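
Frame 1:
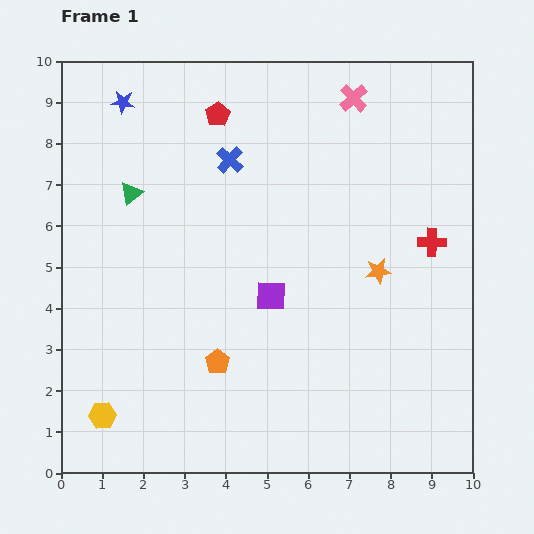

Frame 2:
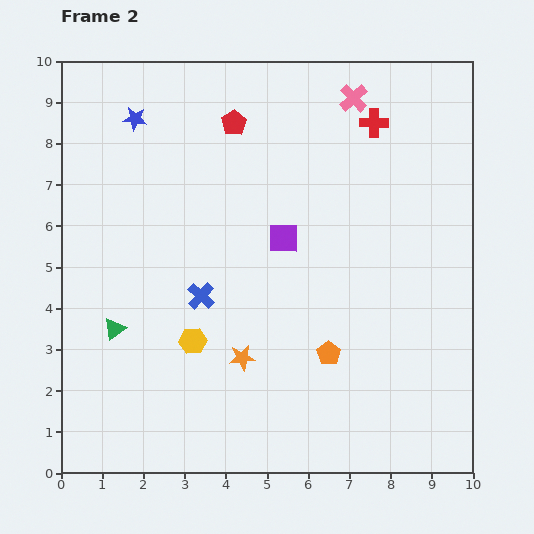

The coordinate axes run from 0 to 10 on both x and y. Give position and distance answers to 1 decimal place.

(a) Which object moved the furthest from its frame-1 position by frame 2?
the orange star

(moved 3.9; next 3.4)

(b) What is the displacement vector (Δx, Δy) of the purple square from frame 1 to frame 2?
(0.3, 1.4)

The purple square was at (5.1, 4.3) in frame 1 and (5.4, 5.7) in frame 2.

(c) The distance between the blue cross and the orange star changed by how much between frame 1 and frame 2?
-2.7

Distance in frame 1: 4.5. Distance in frame 2: 1.8.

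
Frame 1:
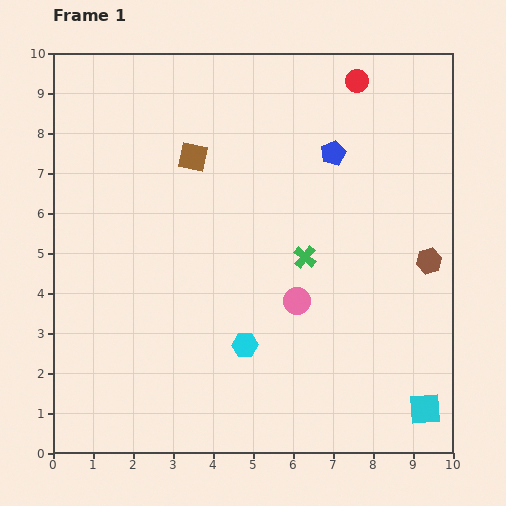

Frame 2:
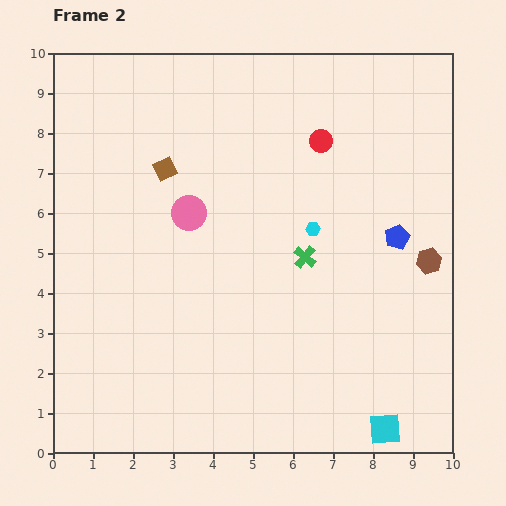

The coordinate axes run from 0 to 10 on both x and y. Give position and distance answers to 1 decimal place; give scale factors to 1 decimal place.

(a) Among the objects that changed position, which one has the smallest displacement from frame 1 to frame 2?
the brown square

(moved 0.8)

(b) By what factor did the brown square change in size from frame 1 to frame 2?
0.7×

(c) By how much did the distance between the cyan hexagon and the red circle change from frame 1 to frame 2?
-5.0

Distance in frame 1: 7.2. Distance in frame 2: 2.2.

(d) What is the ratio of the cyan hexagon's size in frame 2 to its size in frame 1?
0.6×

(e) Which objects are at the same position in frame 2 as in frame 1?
the green cross, the brown hexagon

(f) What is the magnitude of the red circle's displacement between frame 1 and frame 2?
1.7

The red circle moved from (7.6, 9.3) to (6.7, 7.8), a distance of √(0.9² + 1.5²) ≈ 1.7.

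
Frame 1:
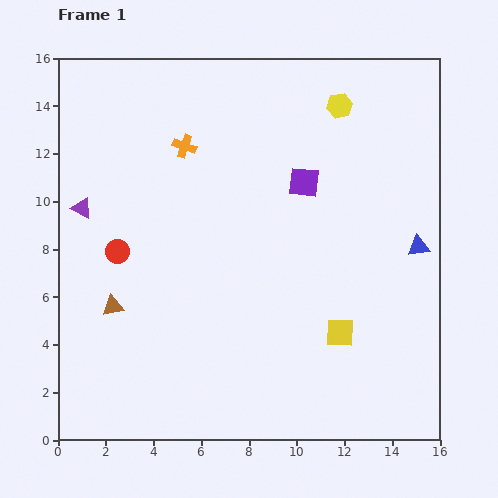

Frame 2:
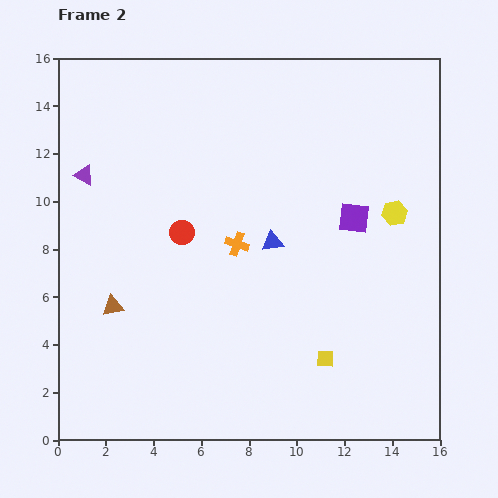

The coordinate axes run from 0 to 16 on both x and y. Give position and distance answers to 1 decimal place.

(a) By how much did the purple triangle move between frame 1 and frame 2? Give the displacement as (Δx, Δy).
(0.1, 1.4)

The purple triangle was at (1.0, 9.7) in frame 1 and (1.1, 11.1) in frame 2.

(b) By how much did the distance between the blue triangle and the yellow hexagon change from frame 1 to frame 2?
-1.6

Distance in frame 1: 6.8. Distance in frame 2: 5.2.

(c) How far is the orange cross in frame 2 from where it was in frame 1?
4.7

The orange cross moved from (5.3, 12.3) to (7.5, 8.2), a distance of √(2.2² + 4.1²) ≈ 4.7.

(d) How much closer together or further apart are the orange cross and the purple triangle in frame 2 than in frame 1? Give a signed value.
+2.0

Distance in frame 1: 5.0. Distance in frame 2: 7.0.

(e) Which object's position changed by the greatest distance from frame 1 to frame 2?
the blue triangle

(moved 6.1; next 5.1)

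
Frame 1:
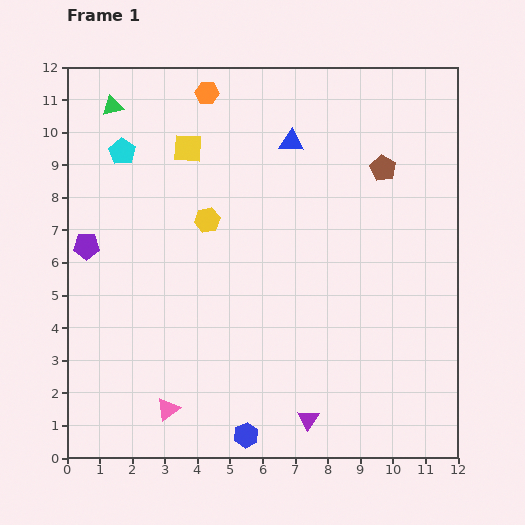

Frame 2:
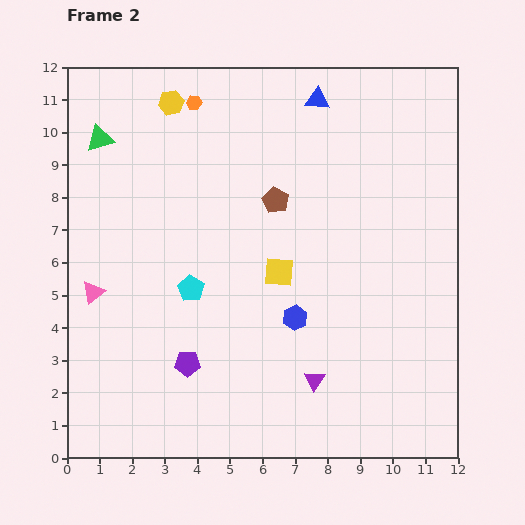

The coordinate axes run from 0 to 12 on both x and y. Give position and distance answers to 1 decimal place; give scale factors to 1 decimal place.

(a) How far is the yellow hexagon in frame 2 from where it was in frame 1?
3.8

The yellow hexagon moved from (4.3, 7.3) to (3.2, 10.9), a distance of √(1.1² + 3.6²) ≈ 3.8.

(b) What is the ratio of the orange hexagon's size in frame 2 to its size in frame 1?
0.7×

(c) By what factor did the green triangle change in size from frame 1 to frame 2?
1.3×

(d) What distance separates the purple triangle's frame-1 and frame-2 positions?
1.2

The purple triangle moved from (7.4, 1.2) to (7.6, 2.4), a distance of √(0.2² + 1.2²) ≈ 1.2.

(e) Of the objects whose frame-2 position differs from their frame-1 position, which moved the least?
the orange hexagon

(moved 0.5)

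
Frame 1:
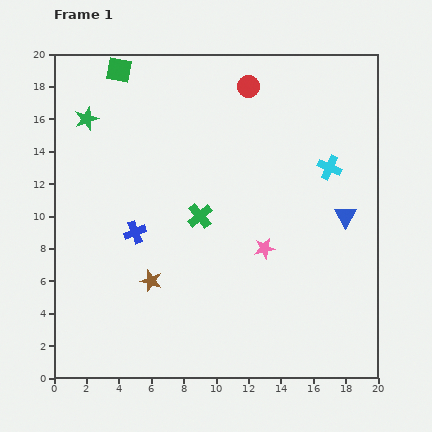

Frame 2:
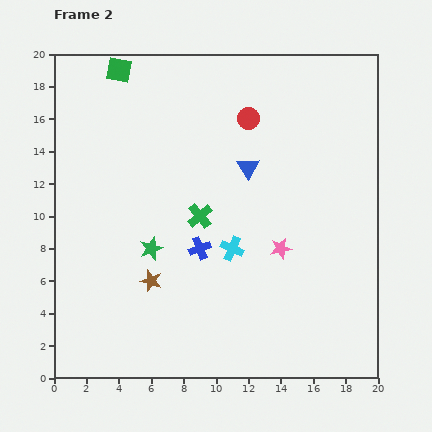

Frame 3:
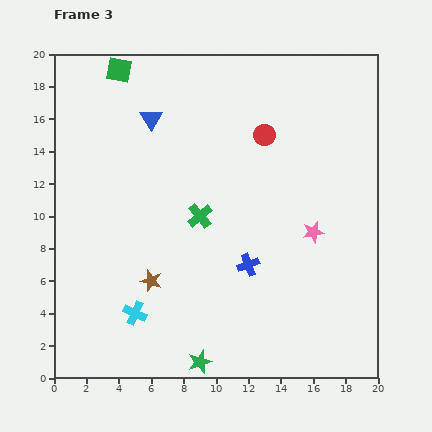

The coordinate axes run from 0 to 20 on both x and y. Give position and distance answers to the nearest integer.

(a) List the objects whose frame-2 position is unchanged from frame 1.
the green cross, the brown star, the green square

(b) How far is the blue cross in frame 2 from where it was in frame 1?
4

The blue cross moved from (5, 9) to (9, 8), a distance of √(4² + 1²) ≈ 4.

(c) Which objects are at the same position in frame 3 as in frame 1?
the green cross, the brown star, the green square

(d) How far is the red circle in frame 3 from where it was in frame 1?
3

The red circle moved from (12, 18) to (13, 15), a distance of √(1² + 3²) ≈ 3.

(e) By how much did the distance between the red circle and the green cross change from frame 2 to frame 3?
-1

Distance in frame 2: 7. Distance in frame 3: 6.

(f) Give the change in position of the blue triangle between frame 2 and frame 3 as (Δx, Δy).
(-6, 3)

The blue triangle was at (12, 13) in frame 2 and (6, 16) in frame 3.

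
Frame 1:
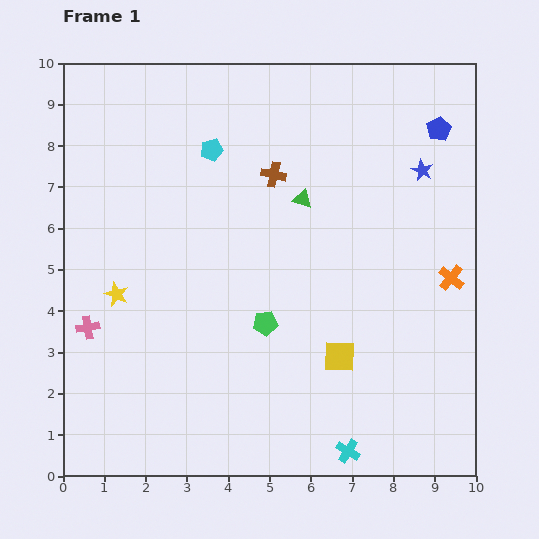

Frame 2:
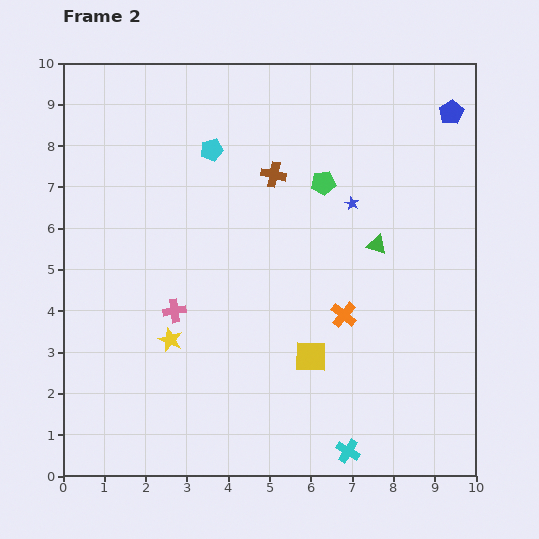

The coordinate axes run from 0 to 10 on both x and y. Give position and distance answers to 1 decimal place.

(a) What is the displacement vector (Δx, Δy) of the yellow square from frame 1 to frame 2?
(-0.7, 0.0)

The yellow square was at (6.7, 2.9) in frame 1 and (6.0, 2.9) in frame 2.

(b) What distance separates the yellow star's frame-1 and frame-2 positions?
1.7

The yellow star moved from (1.3, 4.4) to (2.6, 3.3), a distance of √(1.3² + 1.1²) ≈ 1.7.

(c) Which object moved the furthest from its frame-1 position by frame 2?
the green pentagon

(moved 3.7; next 2.8)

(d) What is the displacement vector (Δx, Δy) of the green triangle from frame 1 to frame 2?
(1.8, -1.1)

The green triangle was at (5.8, 6.7) in frame 1 and (7.6, 5.6) in frame 2.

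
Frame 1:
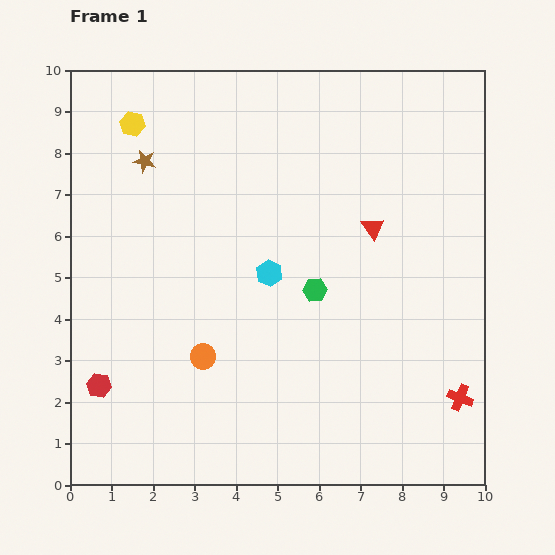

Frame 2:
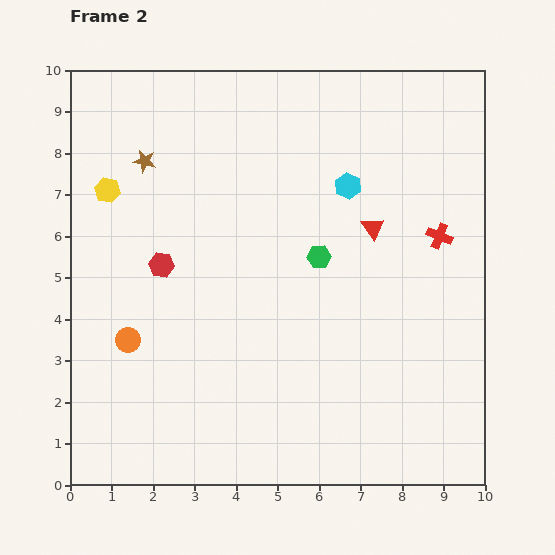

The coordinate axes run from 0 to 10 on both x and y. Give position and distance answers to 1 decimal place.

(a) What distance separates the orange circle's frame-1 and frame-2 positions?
1.8

The orange circle moved from (3.2, 3.1) to (1.4, 3.5), a distance of √(1.8² + 0.4²) ≈ 1.8.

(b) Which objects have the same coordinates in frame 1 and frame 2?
the brown star, the red triangle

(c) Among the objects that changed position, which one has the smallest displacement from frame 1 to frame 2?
the green hexagon

(moved 0.8)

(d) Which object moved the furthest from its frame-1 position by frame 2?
the red cross

(moved 3.9; next 3.3)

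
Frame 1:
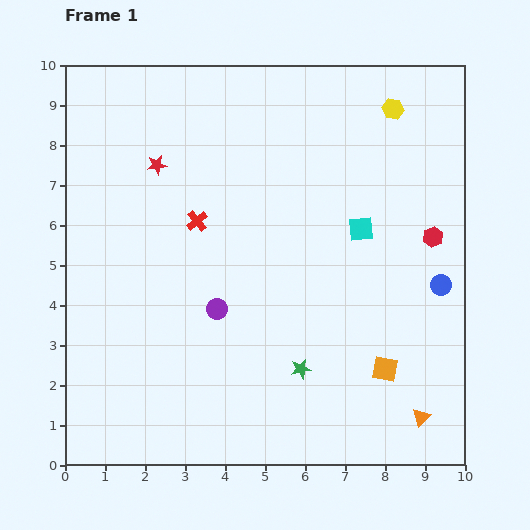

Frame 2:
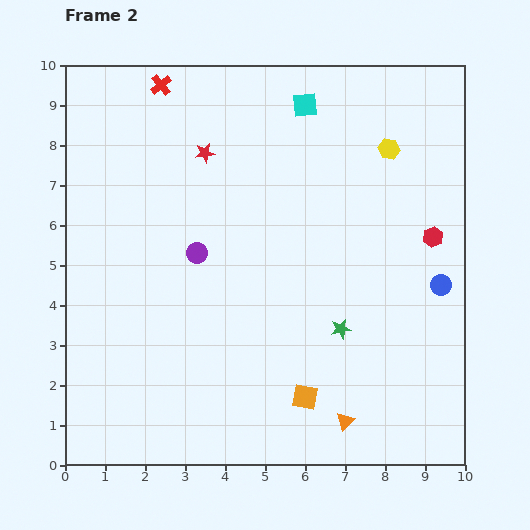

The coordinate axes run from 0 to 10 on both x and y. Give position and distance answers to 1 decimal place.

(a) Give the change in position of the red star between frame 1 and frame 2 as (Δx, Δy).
(1.2, 0.3)

The red star was at (2.3, 7.5) in frame 1 and (3.5, 7.8) in frame 2.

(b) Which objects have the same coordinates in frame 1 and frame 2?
the red hexagon, the blue circle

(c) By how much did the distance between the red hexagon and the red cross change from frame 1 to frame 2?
+1.9

Distance in frame 1: 5.9. Distance in frame 2: 7.8.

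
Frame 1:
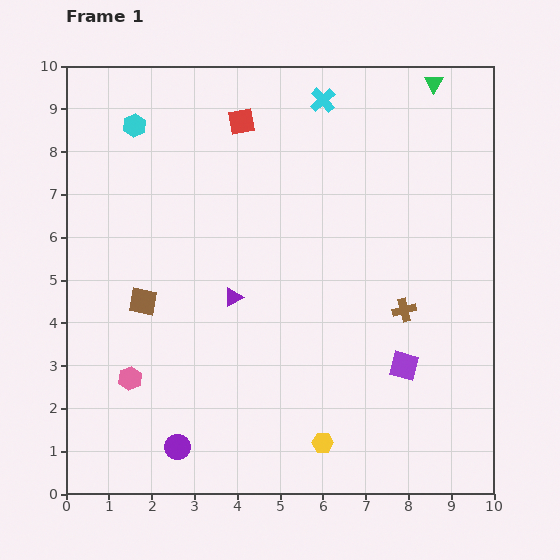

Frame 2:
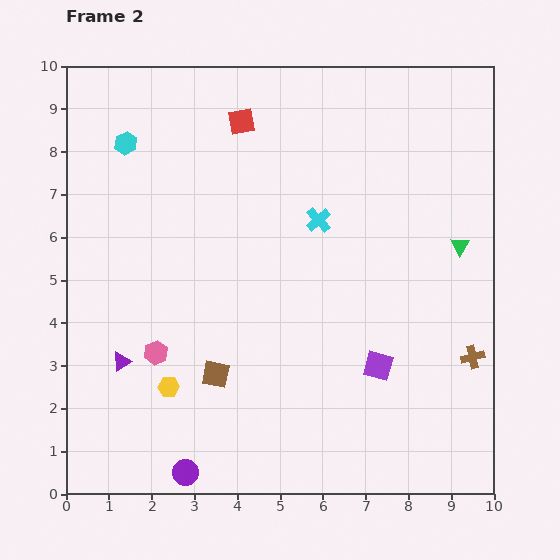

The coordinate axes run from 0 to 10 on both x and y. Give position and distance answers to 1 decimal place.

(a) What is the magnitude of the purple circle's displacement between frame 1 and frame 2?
0.6

The purple circle moved from (2.6, 1.1) to (2.8, 0.5), a distance of √(0.2² + 0.6²) ≈ 0.6.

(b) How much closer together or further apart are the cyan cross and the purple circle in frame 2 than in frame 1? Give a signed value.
-2.1

Distance in frame 1: 8.8. Distance in frame 2: 6.7.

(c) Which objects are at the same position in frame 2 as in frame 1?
the red square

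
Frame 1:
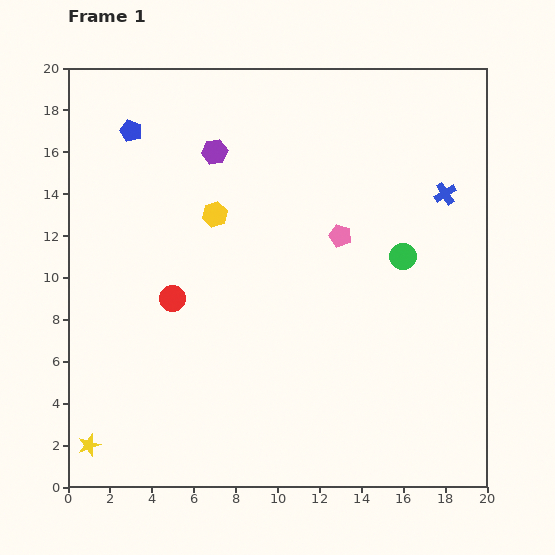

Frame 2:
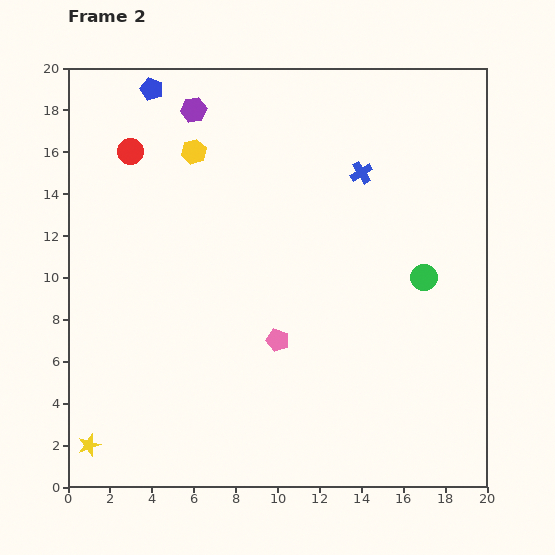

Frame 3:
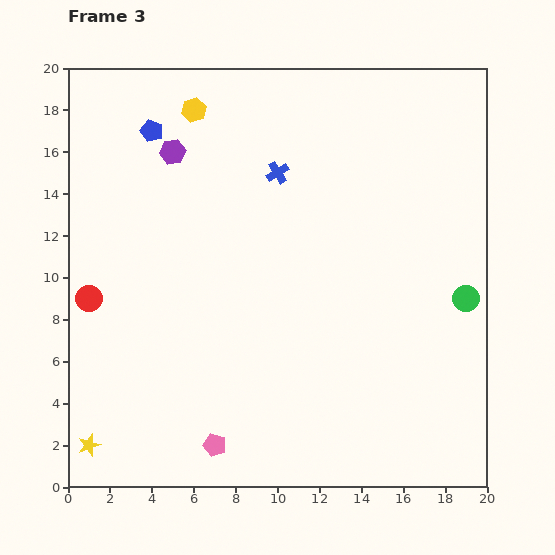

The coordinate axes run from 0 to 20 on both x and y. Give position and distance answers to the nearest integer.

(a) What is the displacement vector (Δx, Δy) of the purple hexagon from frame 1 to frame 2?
(-1, 2)

The purple hexagon was at (7, 16) in frame 1 and (6, 18) in frame 2.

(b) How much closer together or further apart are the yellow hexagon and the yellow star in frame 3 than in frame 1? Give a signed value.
+4

Distance in frame 1: 13. Distance in frame 3: 17.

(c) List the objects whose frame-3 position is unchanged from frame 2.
the yellow star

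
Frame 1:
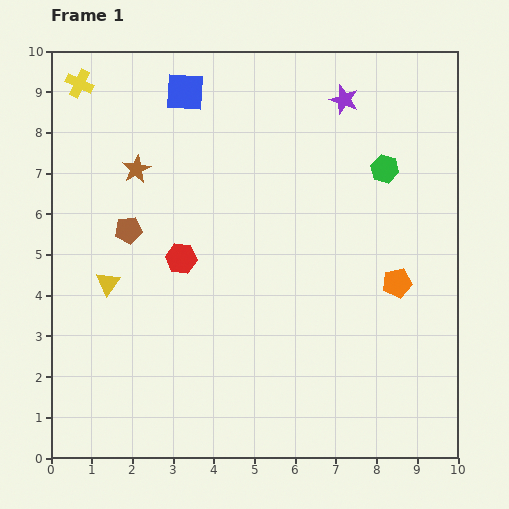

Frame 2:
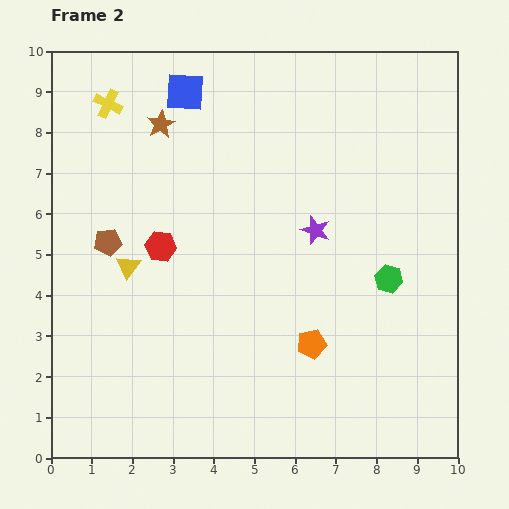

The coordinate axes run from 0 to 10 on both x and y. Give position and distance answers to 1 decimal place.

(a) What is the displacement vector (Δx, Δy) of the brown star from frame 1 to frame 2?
(0.6, 1.1)

The brown star was at (2.1, 7.1) in frame 1 and (2.7, 8.2) in frame 2.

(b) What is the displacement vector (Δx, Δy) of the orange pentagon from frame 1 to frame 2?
(-2.1, -1.5)

The orange pentagon was at (8.5, 4.3) in frame 1 and (6.4, 2.8) in frame 2.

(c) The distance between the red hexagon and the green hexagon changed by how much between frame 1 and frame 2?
+0.2

Distance in frame 1: 5.5. Distance in frame 2: 5.7.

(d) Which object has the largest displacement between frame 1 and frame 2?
the purple star

(moved 3.3; next 2.7)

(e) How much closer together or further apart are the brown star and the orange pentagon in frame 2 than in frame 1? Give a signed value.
-0.5

Distance in frame 1: 7.0. Distance in frame 2: 6.5.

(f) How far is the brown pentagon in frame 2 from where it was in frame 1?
0.6

The brown pentagon moved from (1.9, 5.6) to (1.4, 5.3), a distance of √(0.5² + 0.3²) ≈ 0.6.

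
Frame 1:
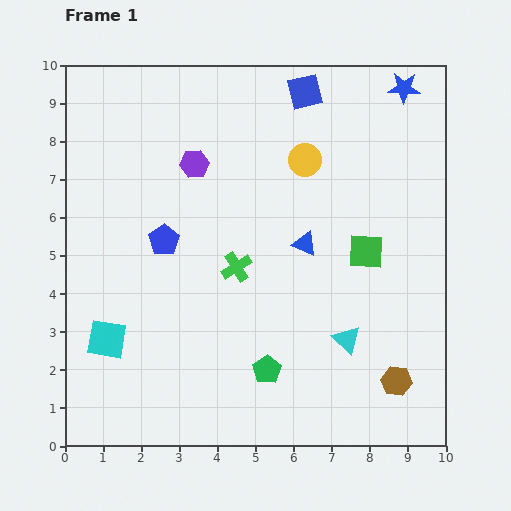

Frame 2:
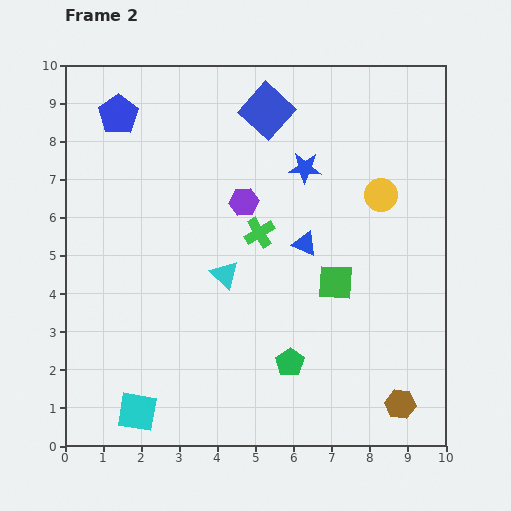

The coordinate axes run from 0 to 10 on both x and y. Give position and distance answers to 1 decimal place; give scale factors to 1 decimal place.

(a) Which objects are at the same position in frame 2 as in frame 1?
the blue triangle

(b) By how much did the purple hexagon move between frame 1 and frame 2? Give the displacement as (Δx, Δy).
(1.3, -1.0)

The purple hexagon was at (3.4, 7.4) in frame 1 and (4.7, 6.4) in frame 2.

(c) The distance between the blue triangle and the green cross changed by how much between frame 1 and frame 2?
-0.7

Distance in frame 1: 1.9. Distance in frame 2: 1.2.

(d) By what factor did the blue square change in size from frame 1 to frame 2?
1.5×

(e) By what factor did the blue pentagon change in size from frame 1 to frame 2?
1.3×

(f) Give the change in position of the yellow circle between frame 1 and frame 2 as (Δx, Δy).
(2.0, -0.9)

The yellow circle was at (6.3, 7.5) in frame 1 and (8.3, 6.6) in frame 2.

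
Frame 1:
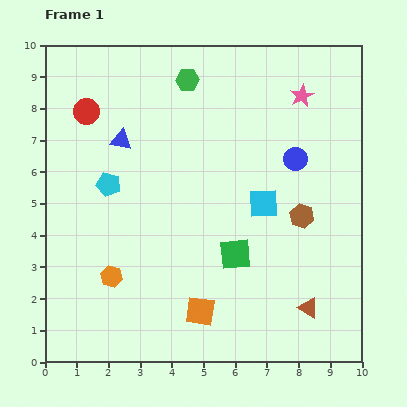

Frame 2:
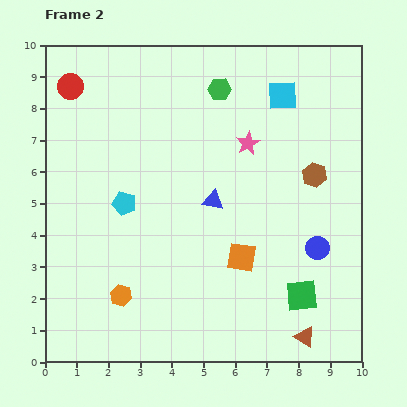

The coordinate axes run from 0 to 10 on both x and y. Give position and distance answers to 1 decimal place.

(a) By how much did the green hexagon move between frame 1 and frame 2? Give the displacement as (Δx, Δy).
(1.0, -0.3)

The green hexagon was at (4.5, 8.9) in frame 1 and (5.5, 8.6) in frame 2.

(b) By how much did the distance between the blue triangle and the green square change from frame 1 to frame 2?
-1.0

Distance in frame 1: 5.1. Distance in frame 2: 4.1.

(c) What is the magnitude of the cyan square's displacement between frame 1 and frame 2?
3.5

The cyan square moved from (6.9, 5.0) to (7.5, 8.4), a distance of √(0.6² + 3.4²) ≈ 3.5.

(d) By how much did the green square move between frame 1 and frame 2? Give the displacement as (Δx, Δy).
(2.1, -1.3)

The green square was at (6.0, 3.4) in frame 1 and (8.1, 2.1) in frame 2.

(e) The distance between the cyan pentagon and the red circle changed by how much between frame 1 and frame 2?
+1.7

Distance in frame 1: 2.4. Distance in frame 2: 4.1.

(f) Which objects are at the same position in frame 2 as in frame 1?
none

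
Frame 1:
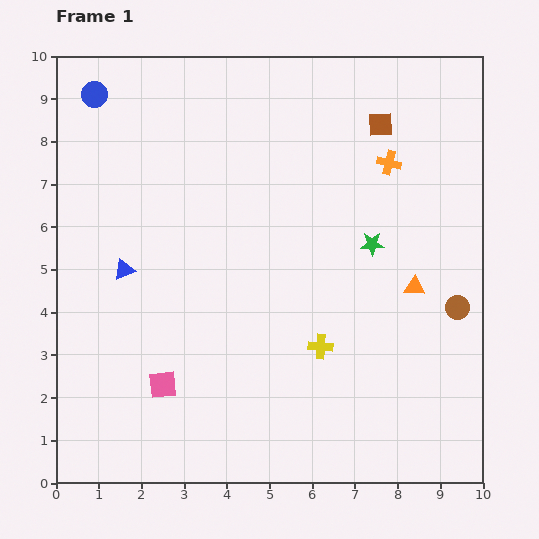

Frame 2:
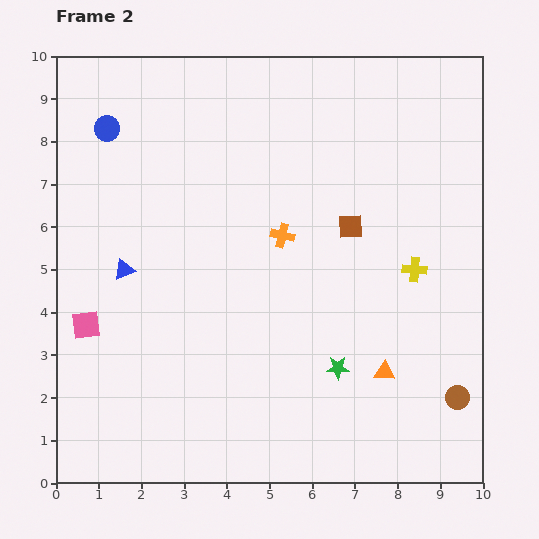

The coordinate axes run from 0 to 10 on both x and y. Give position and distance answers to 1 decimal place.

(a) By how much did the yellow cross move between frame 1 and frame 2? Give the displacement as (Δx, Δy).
(2.2, 1.8)

The yellow cross was at (6.2, 3.2) in frame 1 and (8.4, 5.0) in frame 2.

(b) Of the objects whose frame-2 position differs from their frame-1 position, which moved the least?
the blue circle

(moved 0.9)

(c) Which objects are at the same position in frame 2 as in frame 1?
the blue triangle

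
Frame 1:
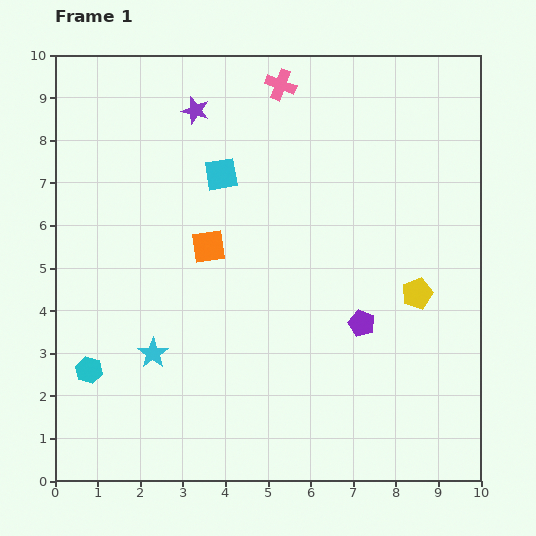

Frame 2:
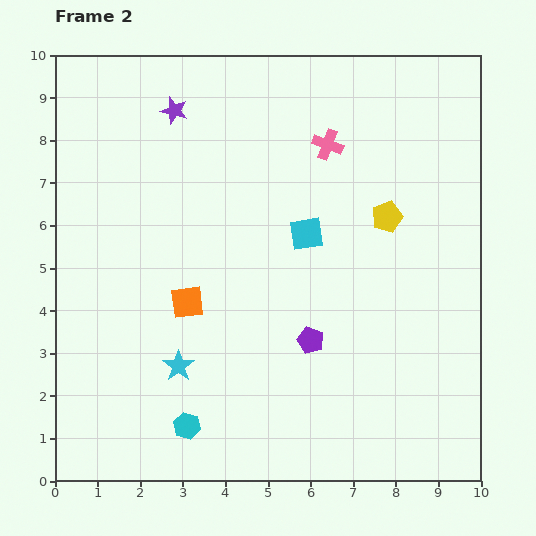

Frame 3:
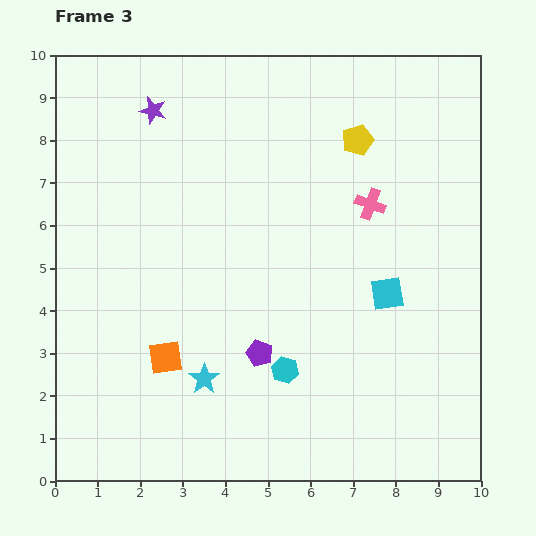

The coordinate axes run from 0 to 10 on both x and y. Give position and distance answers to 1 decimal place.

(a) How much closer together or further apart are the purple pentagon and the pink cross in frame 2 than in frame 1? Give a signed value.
-1.3

Distance in frame 1: 5.9. Distance in frame 2: 4.6.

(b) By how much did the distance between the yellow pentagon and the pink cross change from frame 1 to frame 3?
-4.4

Distance in frame 1: 5.9. Distance in frame 3: 1.5.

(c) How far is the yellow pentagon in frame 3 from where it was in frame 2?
1.9

The yellow pentagon moved from (7.8, 6.2) to (7.1, 8.0), a distance of √(0.7² + 1.8²) ≈ 1.9.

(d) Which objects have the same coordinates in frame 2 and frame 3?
none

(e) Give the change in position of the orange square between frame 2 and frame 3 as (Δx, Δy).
(-0.5, -1.3)

The orange square was at (3.1, 4.2) in frame 2 and (2.6, 2.9) in frame 3.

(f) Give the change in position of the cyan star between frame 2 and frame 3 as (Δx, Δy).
(0.6, -0.3)

The cyan star was at (2.9, 2.7) in frame 2 and (3.5, 2.4) in frame 3.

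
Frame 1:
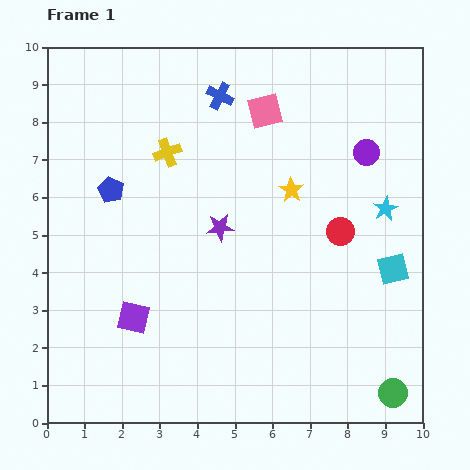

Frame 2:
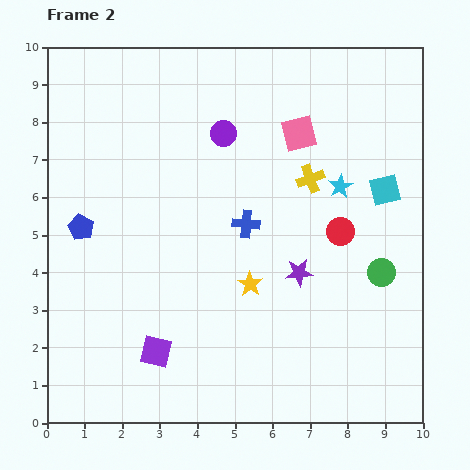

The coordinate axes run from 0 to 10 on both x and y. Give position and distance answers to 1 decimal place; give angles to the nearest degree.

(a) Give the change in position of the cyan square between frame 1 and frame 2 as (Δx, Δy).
(-0.2, 2.1)

The cyan square was at (9.2, 4.1) in frame 1 and (9.0, 6.2) in frame 2.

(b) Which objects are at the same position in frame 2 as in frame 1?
the red circle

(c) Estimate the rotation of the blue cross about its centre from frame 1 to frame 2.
21° counter-clockwise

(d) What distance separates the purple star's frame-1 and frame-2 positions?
2.4

The purple star moved from (4.6, 5.2) to (6.7, 4.0), a distance of √(2.1² + 1.2²) ≈ 2.4.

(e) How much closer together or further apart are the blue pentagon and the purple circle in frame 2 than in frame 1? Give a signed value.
-2.4

Distance in frame 1: 6.9. Distance in frame 2: 4.5.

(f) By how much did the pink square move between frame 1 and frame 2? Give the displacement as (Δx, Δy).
(0.9, -0.6)

The pink square was at (5.8, 8.3) in frame 1 and (6.7, 7.7) in frame 2.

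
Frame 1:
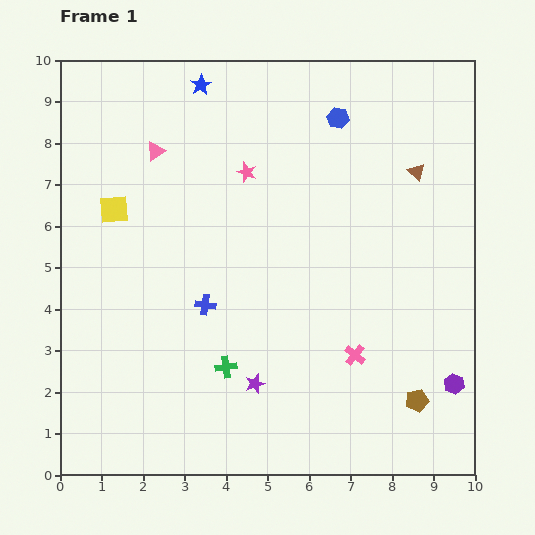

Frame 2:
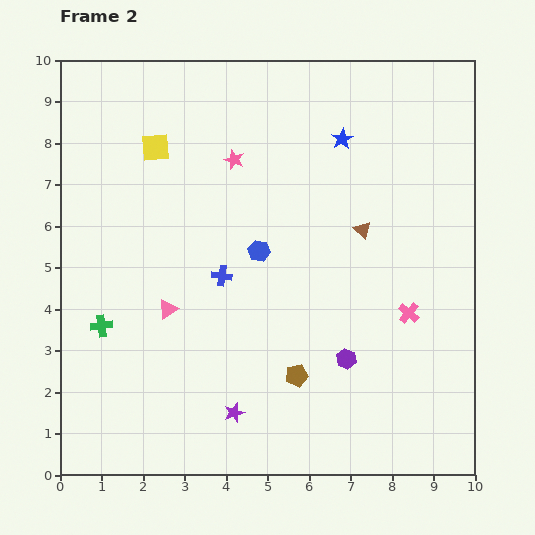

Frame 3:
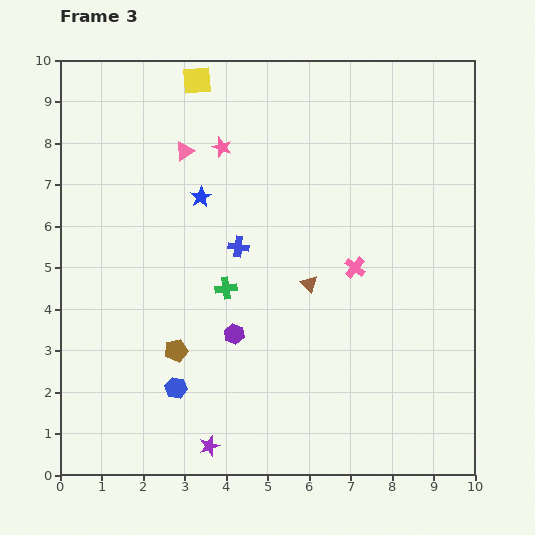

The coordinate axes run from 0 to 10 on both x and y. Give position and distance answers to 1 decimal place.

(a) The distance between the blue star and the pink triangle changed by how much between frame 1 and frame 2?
+4.0

Distance in frame 1: 1.9. Distance in frame 2: 5.9.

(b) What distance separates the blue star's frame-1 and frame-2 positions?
3.6

The blue star moved from (3.4, 9.4) to (6.8, 8.1), a distance of √(3.4² + 1.3²) ≈ 3.6.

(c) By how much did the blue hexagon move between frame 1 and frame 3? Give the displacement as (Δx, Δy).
(-3.9, -6.5)

The blue hexagon was at (6.7, 8.6) in frame 1 and (2.8, 2.1) in frame 3.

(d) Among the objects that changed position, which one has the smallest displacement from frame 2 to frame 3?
the pink star

(moved 0.4)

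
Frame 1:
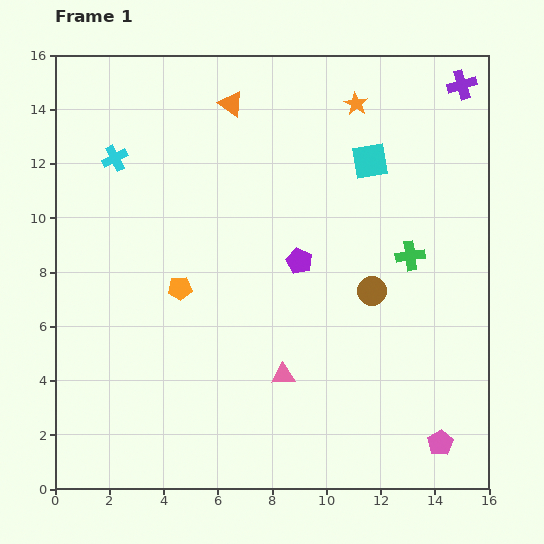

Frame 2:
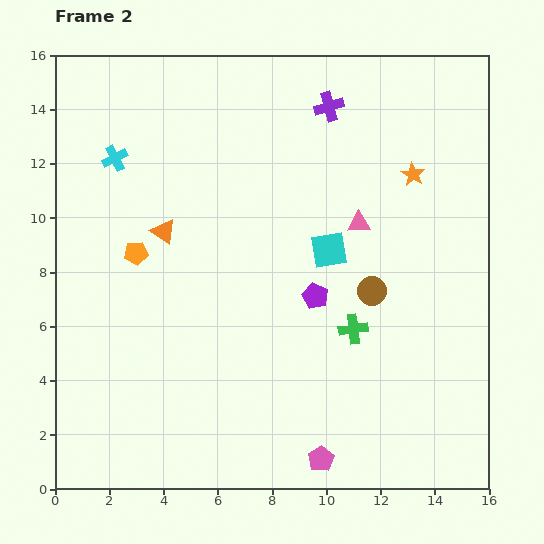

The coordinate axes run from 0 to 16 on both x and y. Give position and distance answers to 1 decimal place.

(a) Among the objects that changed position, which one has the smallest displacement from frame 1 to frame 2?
the purple pentagon

(moved 1.4)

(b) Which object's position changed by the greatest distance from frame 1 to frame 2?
the pink triangle

(moved 6.3; next 5.3)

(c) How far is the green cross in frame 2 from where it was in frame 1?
3.4

The green cross moved from (13.1, 8.6) to (11.0, 5.9), a distance of √(2.1² + 2.7²) ≈ 3.4.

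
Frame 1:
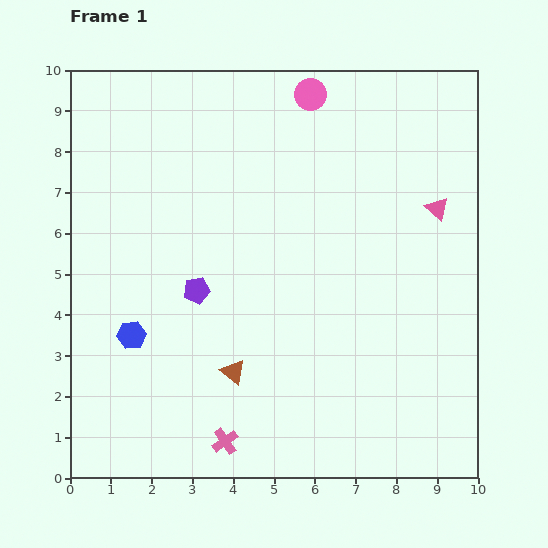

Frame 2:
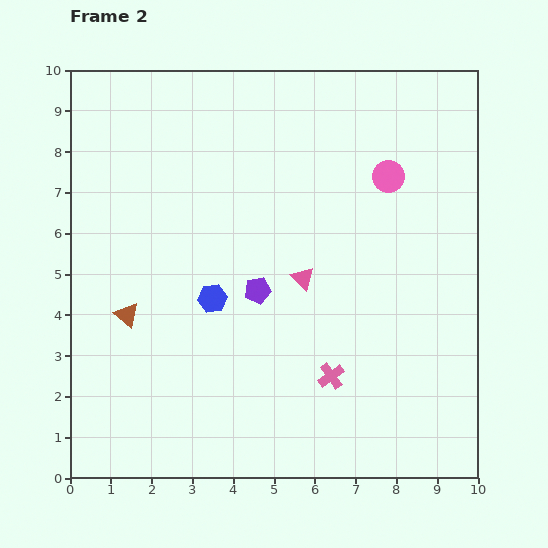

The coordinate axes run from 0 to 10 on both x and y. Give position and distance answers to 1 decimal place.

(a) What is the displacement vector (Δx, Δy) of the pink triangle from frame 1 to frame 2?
(-3.3, -1.7)

The pink triangle was at (9.0, 6.6) in frame 1 and (5.7, 4.9) in frame 2.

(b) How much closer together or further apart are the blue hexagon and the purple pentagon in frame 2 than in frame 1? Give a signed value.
-0.8

Distance in frame 1: 1.9. Distance in frame 2: 1.1.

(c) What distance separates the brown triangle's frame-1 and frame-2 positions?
3.0

The brown triangle moved from (4.0, 2.6) to (1.4, 4.0), a distance of √(2.6² + 1.4²) ≈ 3.0.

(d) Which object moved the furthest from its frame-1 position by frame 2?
the pink triangle

(moved 3.7; next 3.1)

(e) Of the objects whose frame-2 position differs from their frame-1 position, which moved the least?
the purple pentagon

(moved 1.5)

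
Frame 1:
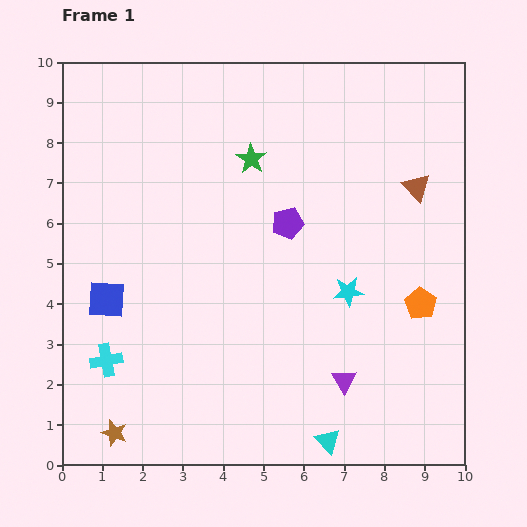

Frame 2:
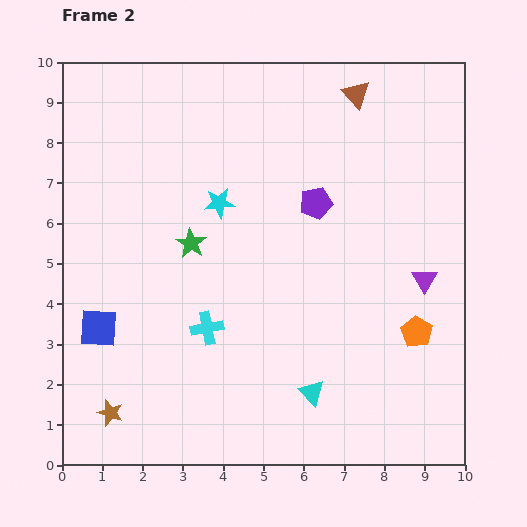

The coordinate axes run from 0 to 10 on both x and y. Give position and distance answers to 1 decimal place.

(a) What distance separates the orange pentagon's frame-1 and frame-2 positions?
0.7

The orange pentagon moved from (8.9, 4.0) to (8.8, 3.3), a distance of √(0.1² + 0.7²) ≈ 0.7.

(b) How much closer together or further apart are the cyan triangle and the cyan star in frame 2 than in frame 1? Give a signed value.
+1.5

Distance in frame 1: 3.7. Distance in frame 2: 5.2.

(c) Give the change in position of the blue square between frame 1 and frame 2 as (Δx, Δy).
(-0.2, -0.7)

The blue square was at (1.1, 4.1) in frame 1 and (0.9, 3.4) in frame 2.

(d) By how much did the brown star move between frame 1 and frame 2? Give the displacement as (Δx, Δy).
(-0.1, 0.5)

The brown star was at (1.3, 0.8) in frame 1 and (1.2, 1.3) in frame 2.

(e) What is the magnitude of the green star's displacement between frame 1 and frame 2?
2.6

The green star moved from (4.7, 7.6) to (3.2, 5.5), a distance of √(1.5² + 2.1²) ≈ 2.6.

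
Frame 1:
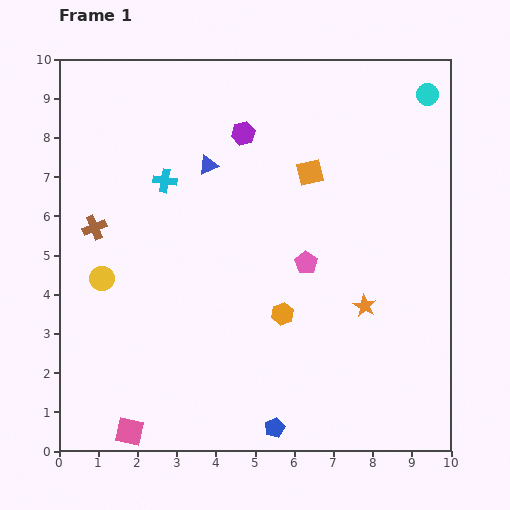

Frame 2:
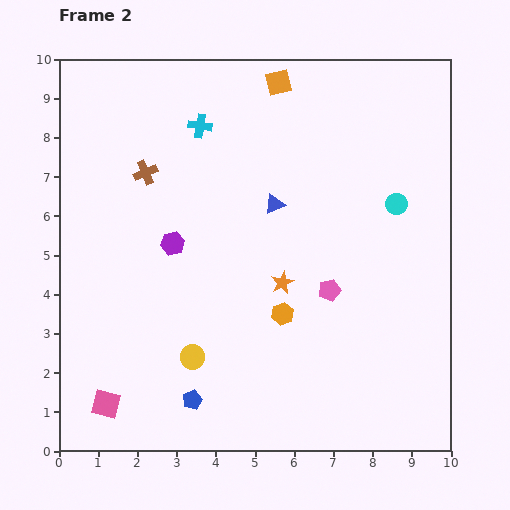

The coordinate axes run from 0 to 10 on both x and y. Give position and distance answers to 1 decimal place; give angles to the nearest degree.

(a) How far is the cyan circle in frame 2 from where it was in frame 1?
2.9

The cyan circle moved from (9.4, 9.1) to (8.6, 6.3), a distance of √(0.8² + 2.8²) ≈ 2.9.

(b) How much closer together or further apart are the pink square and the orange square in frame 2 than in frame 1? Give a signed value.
+1.3

Distance in frame 1: 8.0. Distance in frame 2: 9.3.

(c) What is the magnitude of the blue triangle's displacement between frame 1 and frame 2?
2.0

The blue triangle moved from (3.8, 7.3) to (5.5, 6.3), a distance of √(1.7² + 1.0²) ≈ 2.0.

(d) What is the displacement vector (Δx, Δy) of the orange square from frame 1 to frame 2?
(-0.8, 2.3)

The orange square was at (6.4, 7.1) in frame 1 and (5.6, 9.4) in frame 2.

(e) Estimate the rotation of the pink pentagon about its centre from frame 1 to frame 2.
24° clockwise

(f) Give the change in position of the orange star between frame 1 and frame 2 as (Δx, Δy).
(-2.1, 0.6)

The orange star was at (7.8, 3.7) in frame 1 and (5.7, 4.3) in frame 2.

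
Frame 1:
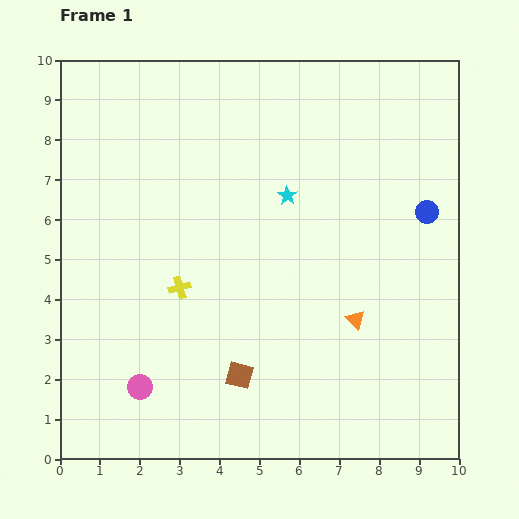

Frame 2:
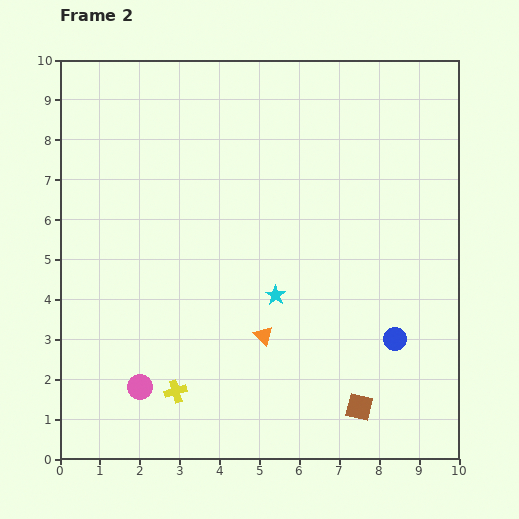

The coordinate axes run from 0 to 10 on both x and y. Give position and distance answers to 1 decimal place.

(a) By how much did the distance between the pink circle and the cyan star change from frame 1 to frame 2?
-2.0

Distance in frame 1: 6.1. Distance in frame 2: 4.1.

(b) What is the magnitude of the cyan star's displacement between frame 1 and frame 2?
2.5

The cyan star moved from (5.7, 6.6) to (5.4, 4.1), a distance of √(0.3² + 2.5²) ≈ 2.5.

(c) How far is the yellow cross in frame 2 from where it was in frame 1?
2.6

The yellow cross moved from (3.0, 4.3) to (2.9, 1.7), a distance of √(0.1² + 2.6²) ≈ 2.6.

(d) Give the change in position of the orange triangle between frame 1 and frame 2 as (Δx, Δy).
(-2.3, -0.4)

The orange triangle was at (7.4, 3.5) in frame 1 and (5.1, 3.1) in frame 2.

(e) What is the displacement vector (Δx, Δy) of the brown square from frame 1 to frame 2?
(3.0, -0.8)

The brown square was at (4.5, 2.1) in frame 1 and (7.5, 1.3) in frame 2.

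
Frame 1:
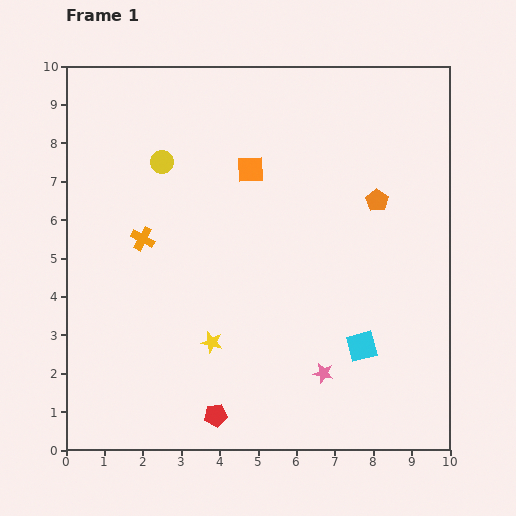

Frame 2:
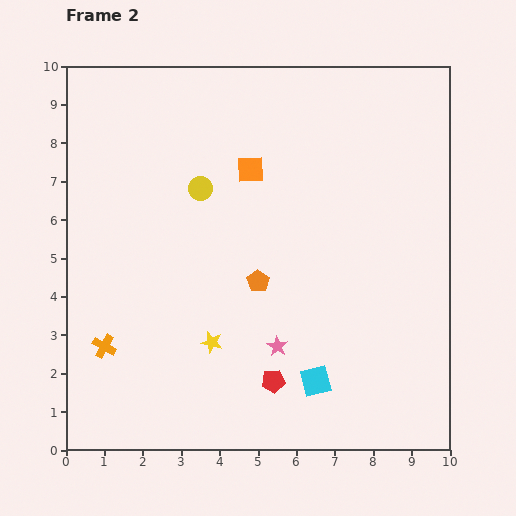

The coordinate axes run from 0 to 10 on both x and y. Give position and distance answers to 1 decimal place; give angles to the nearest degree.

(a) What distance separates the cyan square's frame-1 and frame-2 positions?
1.5

The cyan square moved from (7.7, 2.7) to (6.5, 1.8), a distance of √(1.2² + 0.9²) ≈ 1.5.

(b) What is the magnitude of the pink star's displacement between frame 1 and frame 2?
1.4

The pink star moved from (6.7, 2.0) to (5.5, 2.7), a distance of √(1.2² + 0.7²) ≈ 1.4.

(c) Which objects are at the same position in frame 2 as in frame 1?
the orange square, the yellow star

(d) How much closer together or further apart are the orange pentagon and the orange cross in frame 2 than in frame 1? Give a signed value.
-1.9

Distance in frame 1: 6.2. Distance in frame 2: 4.3.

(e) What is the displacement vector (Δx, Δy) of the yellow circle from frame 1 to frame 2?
(1.0, -0.7)

The yellow circle was at (2.5, 7.5) in frame 1 and (3.5, 6.8) in frame 2.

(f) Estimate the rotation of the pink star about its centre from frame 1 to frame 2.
19° clockwise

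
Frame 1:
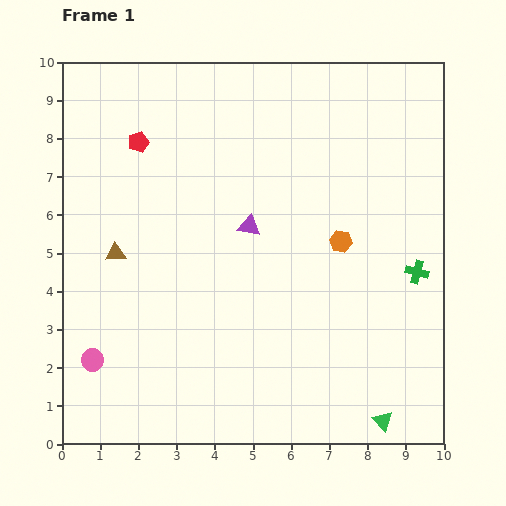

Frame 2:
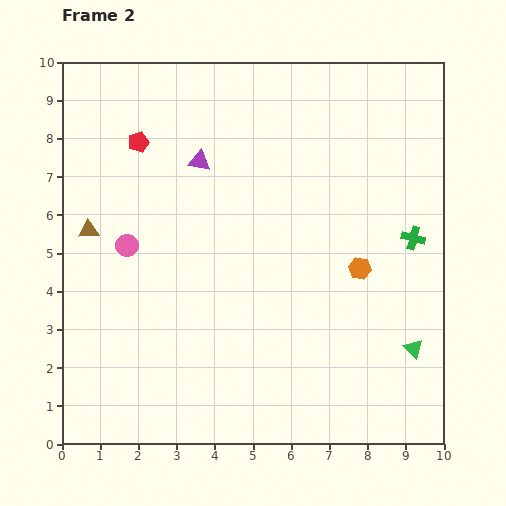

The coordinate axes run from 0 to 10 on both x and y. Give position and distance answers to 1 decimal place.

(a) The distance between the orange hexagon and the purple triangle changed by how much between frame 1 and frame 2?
+2.6

Distance in frame 1: 2.4. Distance in frame 2: 5.0.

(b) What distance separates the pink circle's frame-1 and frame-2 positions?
3.1

The pink circle moved from (0.8, 2.2) to (1.7, 5.2), a distance of √(0.9² + 3.0²) ≈ 3.1.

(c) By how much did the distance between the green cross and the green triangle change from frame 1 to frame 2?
-1.1

Distance in frame 1: 4.0. Distance in frame 2: 2.9.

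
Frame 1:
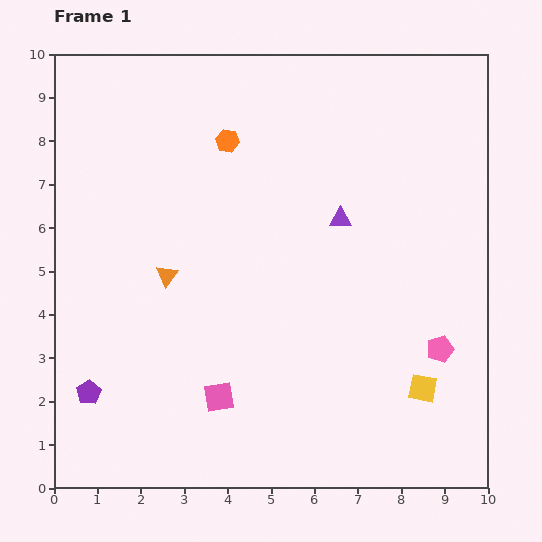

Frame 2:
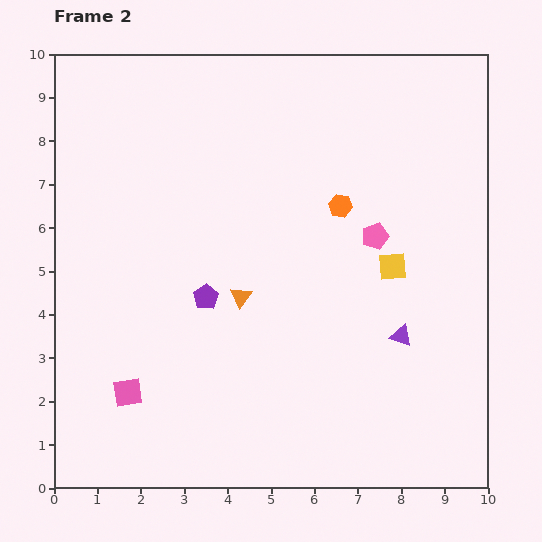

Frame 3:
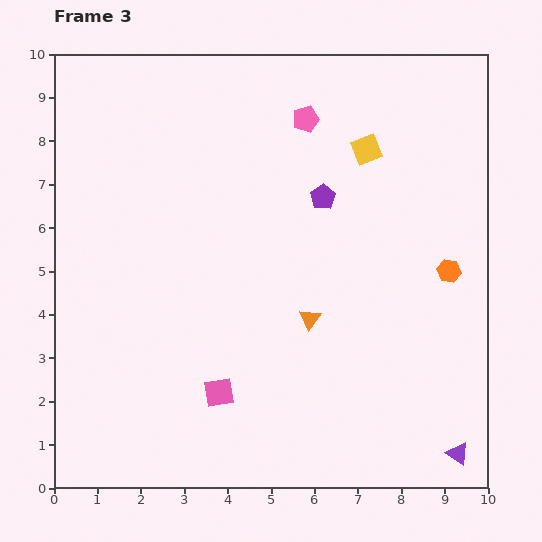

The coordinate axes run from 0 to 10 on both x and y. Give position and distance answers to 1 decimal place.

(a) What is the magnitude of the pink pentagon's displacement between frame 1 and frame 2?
3.0

The pink pentagon moved from (8.9, 3.2) to (7.4, 5.8), a distance of √(1.5² + 2.6²) ≈ 3.0.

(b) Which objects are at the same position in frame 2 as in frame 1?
none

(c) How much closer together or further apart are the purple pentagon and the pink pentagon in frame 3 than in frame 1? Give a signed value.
-6.4

Distance in frame 1: 8.2. Distance in frame 3: 1.8.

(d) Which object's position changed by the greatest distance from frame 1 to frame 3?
the purple pentagon

(moved 7.0; next 6.1)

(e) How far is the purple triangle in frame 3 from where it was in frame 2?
3.0

The purple triangle moved from (8.0, 3.5) to (9.3, 0.8), a distance of √(1.3² + 2.7²) ≈ 3.0.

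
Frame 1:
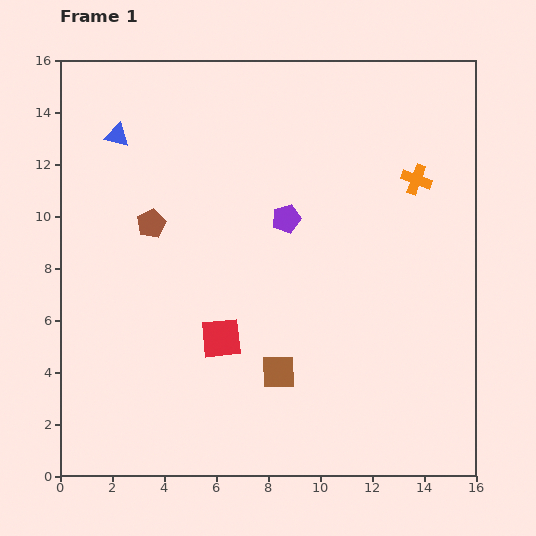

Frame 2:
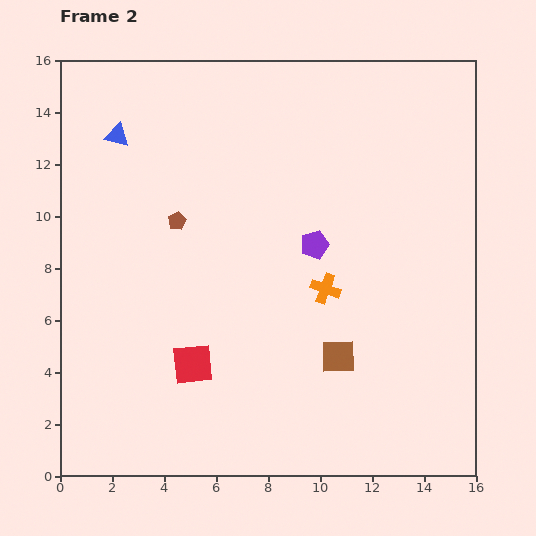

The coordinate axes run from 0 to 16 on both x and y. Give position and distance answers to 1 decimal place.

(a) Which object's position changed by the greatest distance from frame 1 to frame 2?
the orange cross

(moved 5.5; next 2.4)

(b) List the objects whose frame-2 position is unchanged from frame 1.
the blue triangle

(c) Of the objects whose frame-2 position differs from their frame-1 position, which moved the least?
the brown pentagon

(moved 1.0)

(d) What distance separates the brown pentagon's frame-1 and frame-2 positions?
1.0

The brown pentagon moved from (3.5, 9.7) to (4.5, 9.8), a distance of √(1.0² + 0.1²) ≈ 1.0.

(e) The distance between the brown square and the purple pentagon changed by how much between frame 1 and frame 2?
-1.5

Distance in frame 1: 5.9. Distance in frame 2: 4.4.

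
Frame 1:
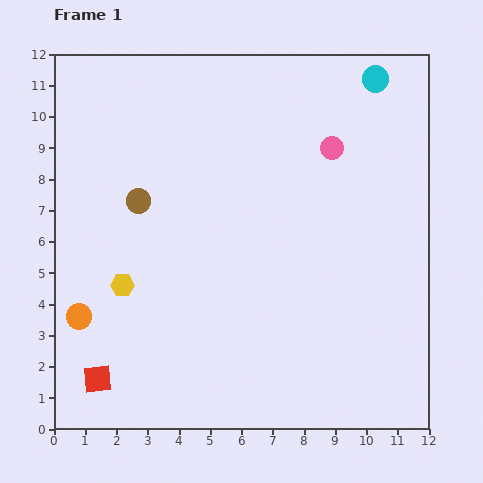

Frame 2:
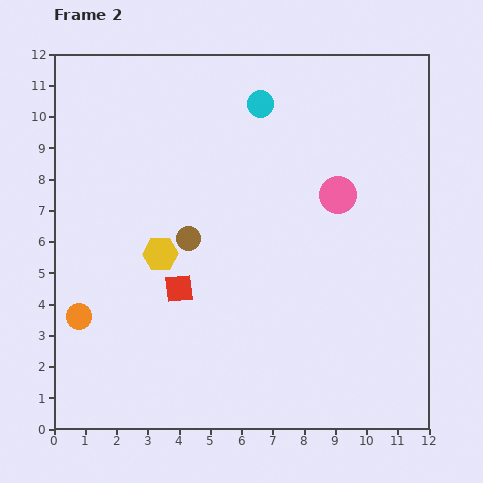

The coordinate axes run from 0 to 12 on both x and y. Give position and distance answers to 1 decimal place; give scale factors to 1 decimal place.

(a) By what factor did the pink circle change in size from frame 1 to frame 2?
1.6×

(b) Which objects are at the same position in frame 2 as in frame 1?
the orange circle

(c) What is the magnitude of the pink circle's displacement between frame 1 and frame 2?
1.5

The pink circle moved from (8.9, 9.0) to (9.1, 7.5), a distance of √(0.2² + 1.5²) ≈ 1.5.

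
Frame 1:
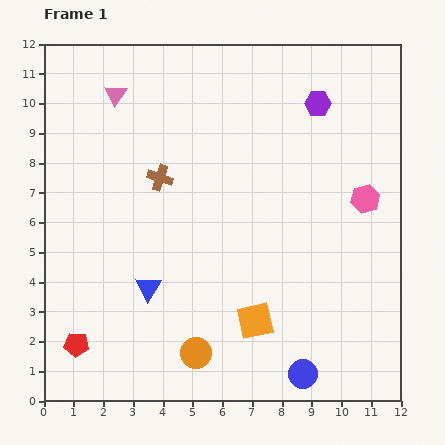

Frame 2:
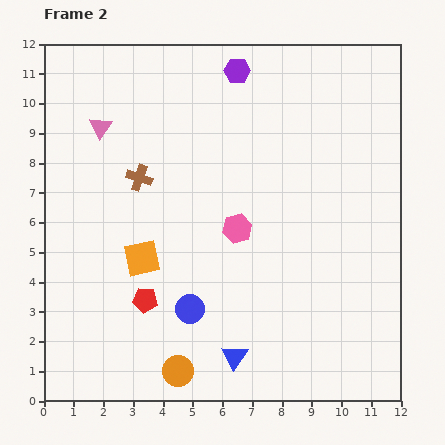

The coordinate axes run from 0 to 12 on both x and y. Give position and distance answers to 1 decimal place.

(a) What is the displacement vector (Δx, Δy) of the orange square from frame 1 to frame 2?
(-3.8, 2.1)

The orange square was at (7.1, 2.7) in frame 1 and (3.3, 4.8) in frame 2.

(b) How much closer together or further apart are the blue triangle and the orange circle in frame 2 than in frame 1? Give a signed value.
-0.7

Distance in frame 1: 2.7. Distance in frame 2: 2.0.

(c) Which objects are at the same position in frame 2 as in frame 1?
none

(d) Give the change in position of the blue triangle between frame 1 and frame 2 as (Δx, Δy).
(2.9, -2.3)

The blue triangle was at (3.5, 3.8) in frame 1 and (6.4, 1.5) in frame 2.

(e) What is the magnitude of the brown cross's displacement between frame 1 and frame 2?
0.7

The brown cross moved from (3.9, 7.5) to (3.2, 7.5), a distance of √(0.7² + 0.0²) ≈ 0.7.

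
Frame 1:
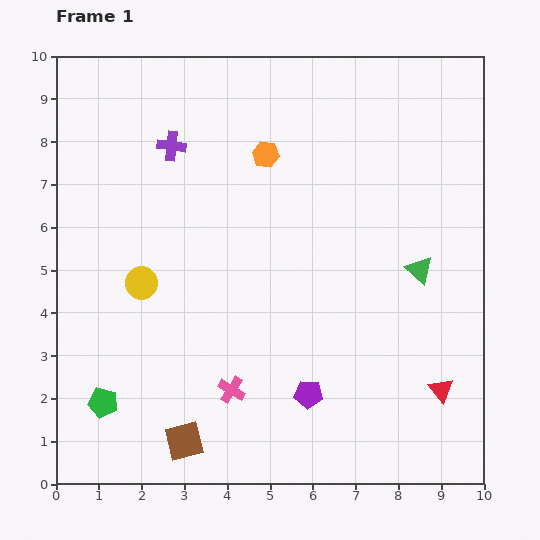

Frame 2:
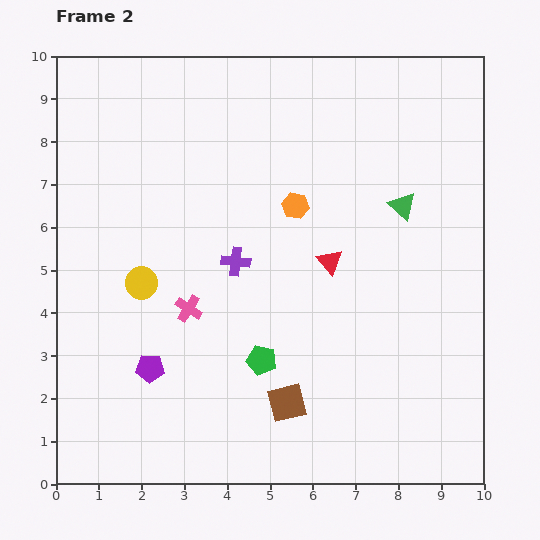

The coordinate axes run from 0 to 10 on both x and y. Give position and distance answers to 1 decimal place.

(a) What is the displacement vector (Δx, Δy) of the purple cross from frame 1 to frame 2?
(1.5, -2.7)

The purple cross was at (2.7, 7.9) in frame 1 and (4.2, 5.2) in frame 2.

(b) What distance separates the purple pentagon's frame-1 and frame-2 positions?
3.7

The purple pentagon moved from (5.9, 2.1) to (2.2, 2.7), a distance of √(3.7² + 0.6²) ≈ 3.7.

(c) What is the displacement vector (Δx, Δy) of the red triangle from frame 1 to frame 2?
(-2.6, 3.0)

The red triangle was at (9.0, 2.2) in frame 1 and (6.4, 5.2) in frame 2.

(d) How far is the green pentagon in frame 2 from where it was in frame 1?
3.8

The green pentagon moved from (1.1, 1.9) to (4.8, 2.9), a distance of √(3.7² + 1.0²) ≈ 3.8.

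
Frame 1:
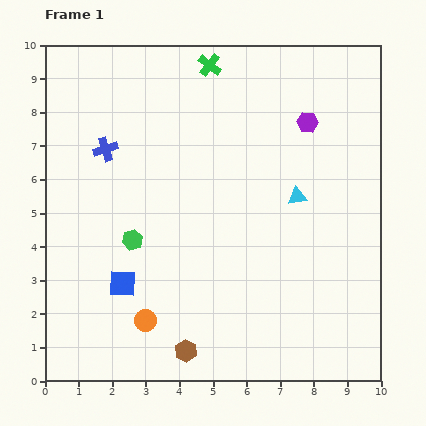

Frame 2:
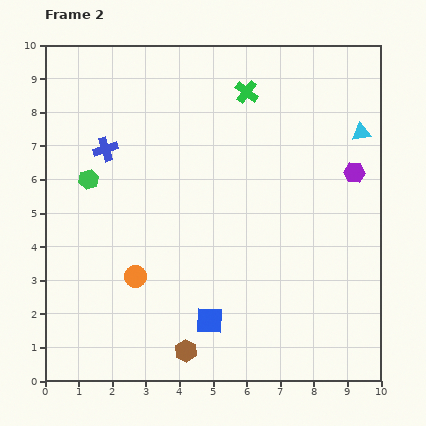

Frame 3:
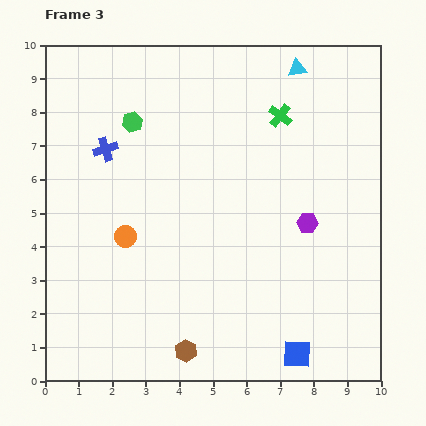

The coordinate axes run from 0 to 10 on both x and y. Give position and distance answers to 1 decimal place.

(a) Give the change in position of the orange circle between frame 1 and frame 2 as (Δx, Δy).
(-0.3, 1.3)

The orange circle was at (3.0, 1.8) in frame 1 and (2.7, 3.1) in frame 2.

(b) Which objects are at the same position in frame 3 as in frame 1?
the blue cross, the brown hexagon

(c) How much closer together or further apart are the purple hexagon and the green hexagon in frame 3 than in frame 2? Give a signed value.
-1.9

Distance in frame 2: 7.9. Distance in frame 3: 6.0.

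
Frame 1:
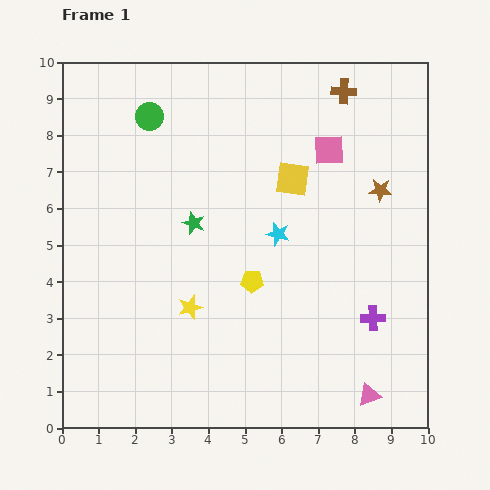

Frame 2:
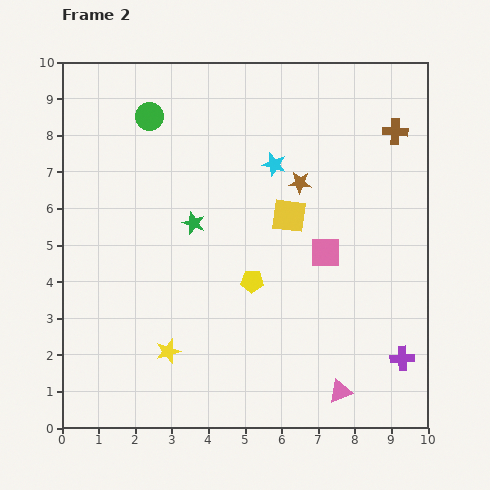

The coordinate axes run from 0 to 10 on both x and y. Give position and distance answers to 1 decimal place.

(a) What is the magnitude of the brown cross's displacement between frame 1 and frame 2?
1.8

The brown cross moved from (7.7, 9.2) to (9.1, 8.1), a distance of √(1.4² + 1.1²) ≈ 1.8.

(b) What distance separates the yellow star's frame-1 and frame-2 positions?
1.3

The yellow star moved from (3.5, 3.3) to (2.9, 2.1), a distance of √(0.6² + 1.2²) ≈ 1.3.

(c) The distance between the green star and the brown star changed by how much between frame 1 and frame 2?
-2.1

Distance in frame 1: 5.2. Distance in frame 2: 3.1.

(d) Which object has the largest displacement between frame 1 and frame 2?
the pink square

(moved 2.8; next 2.2)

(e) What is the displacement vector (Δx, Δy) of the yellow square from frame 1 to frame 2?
(-0.1, -1.0)

The yellow square was at (6.3, 6.8) in frame 1 and (6.2, 5.8) in frame 2.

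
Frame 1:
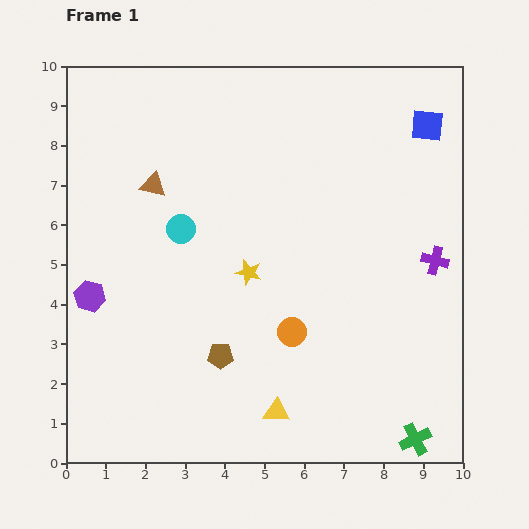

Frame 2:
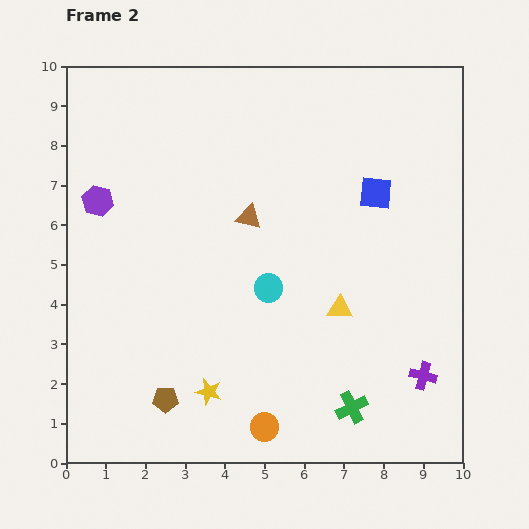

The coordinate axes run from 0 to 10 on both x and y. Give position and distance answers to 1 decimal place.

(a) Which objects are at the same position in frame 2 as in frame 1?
none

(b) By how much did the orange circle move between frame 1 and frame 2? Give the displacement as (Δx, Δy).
(-0.7, -2.4)

The orange circle was at (5.7, 3.3) in frame 1 and (5.0, 0.9) in frame 2.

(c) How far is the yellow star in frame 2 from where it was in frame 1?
3.2

The yellow star moved from (4.6, 4.8) to (3.6, 1.8), a distance of √(1.0² + 3.0²) ≈ 3.2.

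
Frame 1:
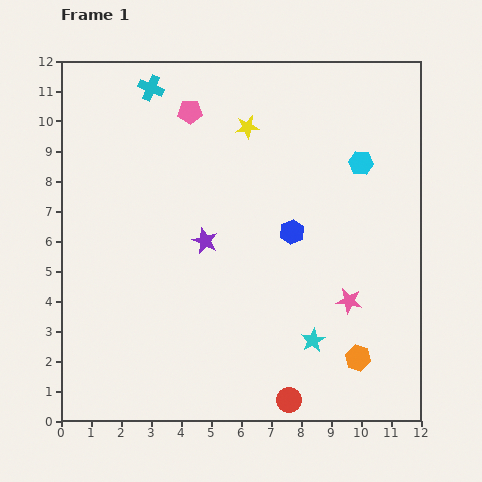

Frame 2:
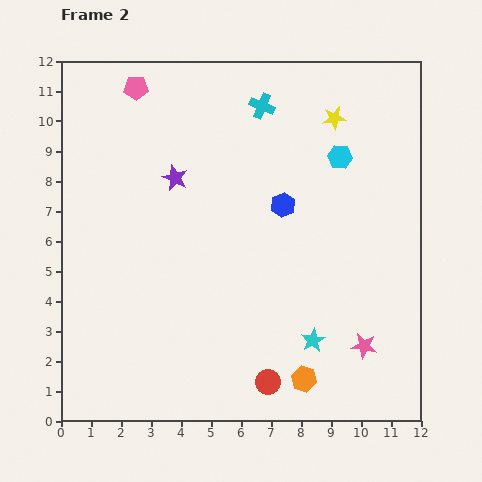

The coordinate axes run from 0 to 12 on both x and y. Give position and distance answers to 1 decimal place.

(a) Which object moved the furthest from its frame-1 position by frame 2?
the cyan cross

(moved 3.7; next 2.9)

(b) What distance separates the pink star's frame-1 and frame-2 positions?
1.6

The pink star moved from (9.6, 4.0) to (10.1, 2.5), a distance of √(0.5² + 1.5²) ≈ 1.6.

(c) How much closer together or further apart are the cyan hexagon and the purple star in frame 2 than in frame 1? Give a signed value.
-0.3

Distance in frame 1: 5.8. Distance in frame 2: 5.5.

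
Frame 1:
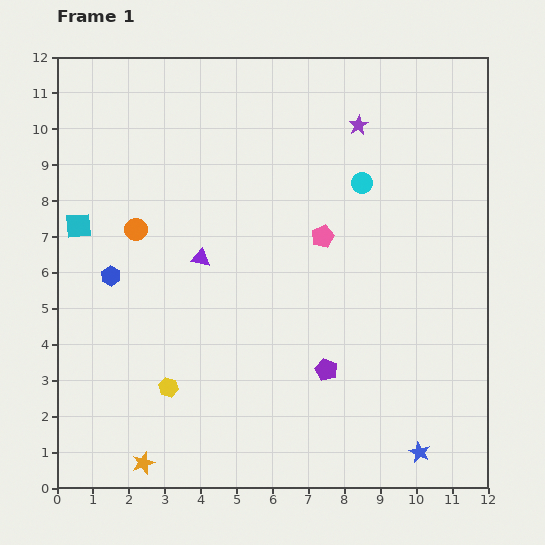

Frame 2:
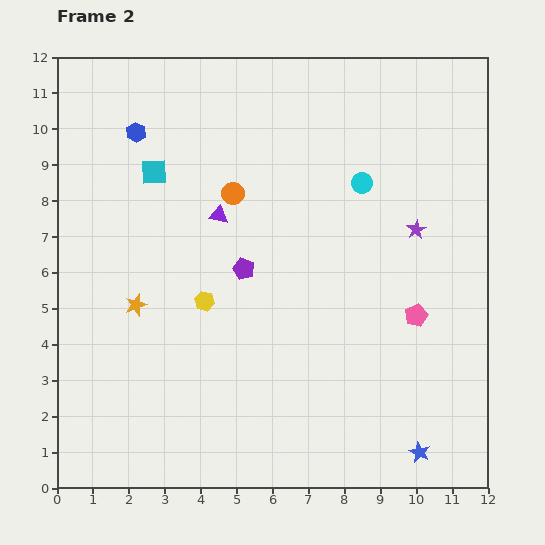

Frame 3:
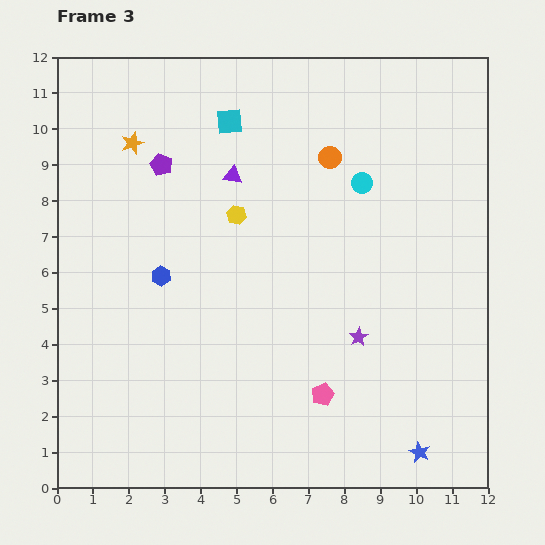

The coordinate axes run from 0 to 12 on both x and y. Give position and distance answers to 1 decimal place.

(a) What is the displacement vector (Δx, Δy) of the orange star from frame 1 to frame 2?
(-0.2, 4.4)

The orange star was at (2.4, 0.7) in frame 1 and (2.2, 5.1) in frame 2.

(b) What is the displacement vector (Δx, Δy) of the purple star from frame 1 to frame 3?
(0.0, -5.9)

The purple star was at (8.4, 10.1) in frame 1 and (8.4, 4.2) in frame 3.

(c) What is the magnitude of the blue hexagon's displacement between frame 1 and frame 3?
1.4

The blue hexagon moved from (1.5, 5.9) to (2.9, 5.9), a distance of √(1.4² + 0.0²) ≈ 1.4.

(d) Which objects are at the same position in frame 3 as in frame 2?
the blue star, the cyan circle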